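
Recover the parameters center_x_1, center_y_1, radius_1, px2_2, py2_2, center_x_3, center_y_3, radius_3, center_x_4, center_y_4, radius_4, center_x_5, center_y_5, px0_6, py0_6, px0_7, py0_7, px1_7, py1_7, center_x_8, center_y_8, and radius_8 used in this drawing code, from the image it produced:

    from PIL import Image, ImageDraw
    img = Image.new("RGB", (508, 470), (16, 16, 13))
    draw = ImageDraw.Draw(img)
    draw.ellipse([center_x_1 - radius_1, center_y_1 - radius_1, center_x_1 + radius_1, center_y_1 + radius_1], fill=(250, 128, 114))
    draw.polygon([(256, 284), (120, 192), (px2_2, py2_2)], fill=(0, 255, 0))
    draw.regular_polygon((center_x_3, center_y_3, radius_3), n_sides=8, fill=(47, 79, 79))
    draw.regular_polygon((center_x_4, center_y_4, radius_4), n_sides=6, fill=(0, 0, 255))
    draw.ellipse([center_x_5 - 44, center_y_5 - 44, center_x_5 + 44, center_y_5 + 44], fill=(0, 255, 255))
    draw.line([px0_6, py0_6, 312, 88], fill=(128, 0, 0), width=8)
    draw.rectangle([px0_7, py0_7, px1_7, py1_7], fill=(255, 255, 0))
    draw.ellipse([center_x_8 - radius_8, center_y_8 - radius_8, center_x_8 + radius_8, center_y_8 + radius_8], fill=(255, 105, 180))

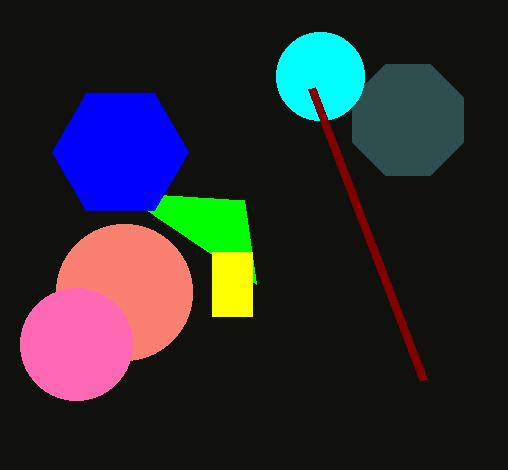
center_x_1 = 124
center_y_1 = 292
radius_1 = 68
px2_2 = 244
py2_2 = 200
center_x_3 = 408
center_y_3 = 120
radius_3 = 60
center_x_4 = 120
center_y_4 = 152
radius_4 = 68
center_x_5 = 320
center_y_5 = 76
px0_6 = 424
py0_6 = 380
px0_7 = 212
py0_7 = 252
px1_7 = 252
py1_7 = 316
center_x_8 = 76
center_y_8 = 344
radius_8 = 56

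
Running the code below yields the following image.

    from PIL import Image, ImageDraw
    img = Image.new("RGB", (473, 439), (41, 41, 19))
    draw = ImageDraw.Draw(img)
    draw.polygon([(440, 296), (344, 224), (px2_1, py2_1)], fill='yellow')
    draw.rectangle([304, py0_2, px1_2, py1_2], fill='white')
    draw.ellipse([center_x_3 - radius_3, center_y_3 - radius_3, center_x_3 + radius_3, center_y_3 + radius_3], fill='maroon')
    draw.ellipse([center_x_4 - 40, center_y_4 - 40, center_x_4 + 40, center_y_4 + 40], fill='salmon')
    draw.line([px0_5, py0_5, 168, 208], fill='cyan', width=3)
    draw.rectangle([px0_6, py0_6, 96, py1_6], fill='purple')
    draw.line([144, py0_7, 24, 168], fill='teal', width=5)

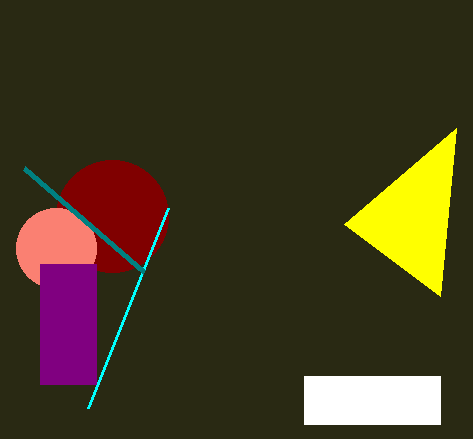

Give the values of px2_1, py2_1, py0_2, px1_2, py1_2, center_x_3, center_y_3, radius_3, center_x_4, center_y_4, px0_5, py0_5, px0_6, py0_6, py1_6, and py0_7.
px2_1 = 456, py2_1 = 128, py0_2 = 376, px1_2 = 440, py1_2 = 424, center_x_3 = 112, center_y_3 = 216, radius_3 = 56, center_x_4 = 56, center_y_4 = 248, px0_5 = 88, py0_5 = 408, px0_6 = 40, py0_6 = 264, py1_6 = 384, py0_7 = 272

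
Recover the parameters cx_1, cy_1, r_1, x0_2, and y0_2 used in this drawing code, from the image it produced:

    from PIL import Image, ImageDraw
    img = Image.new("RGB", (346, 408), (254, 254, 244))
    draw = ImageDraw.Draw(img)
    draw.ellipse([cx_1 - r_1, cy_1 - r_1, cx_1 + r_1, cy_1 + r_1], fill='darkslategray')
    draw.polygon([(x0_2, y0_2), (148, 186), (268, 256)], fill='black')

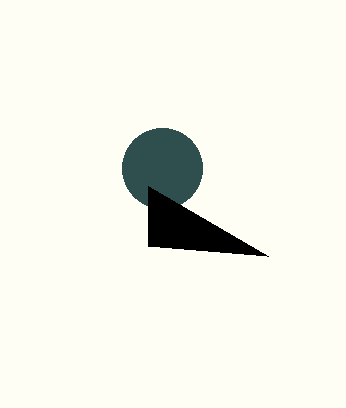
cx_1 = 162, cy_1 = 168, r_1 = 40, x0_2 = 148, y0_2 = 246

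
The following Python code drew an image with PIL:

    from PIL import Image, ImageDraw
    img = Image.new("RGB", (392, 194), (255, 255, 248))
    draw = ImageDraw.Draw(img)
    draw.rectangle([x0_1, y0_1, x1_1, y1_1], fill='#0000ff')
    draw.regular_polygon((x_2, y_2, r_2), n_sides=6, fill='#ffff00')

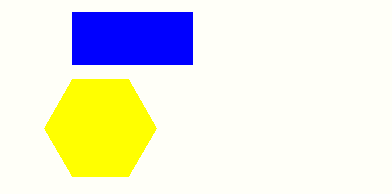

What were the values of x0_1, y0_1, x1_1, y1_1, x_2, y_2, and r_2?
x0_1 = 72, y0_1 = 12, x1_1 = 192, y1_1 = 64, x_2 = 100, y_2 = 128, r_2 = 56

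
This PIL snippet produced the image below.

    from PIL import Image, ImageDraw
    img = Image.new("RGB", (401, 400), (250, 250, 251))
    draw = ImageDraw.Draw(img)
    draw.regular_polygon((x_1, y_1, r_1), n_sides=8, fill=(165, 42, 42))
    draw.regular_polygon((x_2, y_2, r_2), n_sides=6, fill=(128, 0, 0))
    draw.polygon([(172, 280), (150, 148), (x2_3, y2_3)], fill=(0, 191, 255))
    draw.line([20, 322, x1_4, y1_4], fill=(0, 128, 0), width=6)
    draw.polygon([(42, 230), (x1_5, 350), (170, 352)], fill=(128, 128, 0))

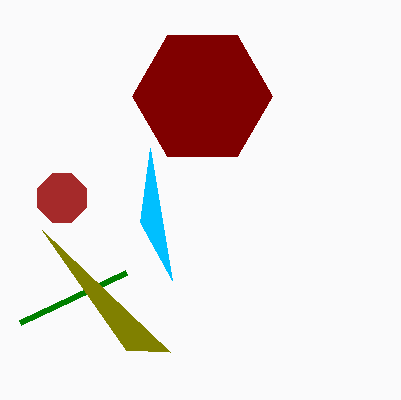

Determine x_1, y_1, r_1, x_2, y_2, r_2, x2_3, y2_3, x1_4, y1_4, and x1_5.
x_1 = 62; y_1 = 198; r_1 = 26; x_2 = 202; y_2 = 96; r_2 = 70; x2_3 = 140; y2_3 = 222; x1_4 = 126; y1_4 = 272; x1_5 = 126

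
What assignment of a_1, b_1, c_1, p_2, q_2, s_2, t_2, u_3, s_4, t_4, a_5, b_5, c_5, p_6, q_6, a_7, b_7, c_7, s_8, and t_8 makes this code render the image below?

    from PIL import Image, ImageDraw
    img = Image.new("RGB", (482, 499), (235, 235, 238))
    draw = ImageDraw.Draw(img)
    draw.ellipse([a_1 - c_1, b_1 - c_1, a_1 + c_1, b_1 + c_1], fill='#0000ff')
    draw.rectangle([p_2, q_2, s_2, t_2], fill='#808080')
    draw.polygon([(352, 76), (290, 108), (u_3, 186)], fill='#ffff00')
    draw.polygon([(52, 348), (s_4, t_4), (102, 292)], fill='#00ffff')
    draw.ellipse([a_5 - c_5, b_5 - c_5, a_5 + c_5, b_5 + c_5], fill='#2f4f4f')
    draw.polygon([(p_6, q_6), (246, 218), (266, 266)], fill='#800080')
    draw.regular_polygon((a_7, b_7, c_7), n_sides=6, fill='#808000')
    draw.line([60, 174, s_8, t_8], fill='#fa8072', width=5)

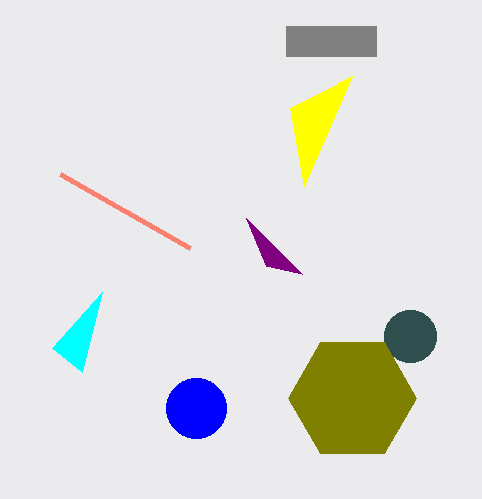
a_1 = 196; b_1 = 408; c_1 = 30; p_2 = 286; q_2 = 26; s_2 = 376; t_2 = 56; u_3 = 304; s_4 = 82; t_4 = 372; a_5 = 410; b_5 = 336; c_5 = 26; p_6 = 302; q_6 = 274; a_7 = 352; b_7 = 398; c_7 = 64; s_8 = 190; t_8 = 248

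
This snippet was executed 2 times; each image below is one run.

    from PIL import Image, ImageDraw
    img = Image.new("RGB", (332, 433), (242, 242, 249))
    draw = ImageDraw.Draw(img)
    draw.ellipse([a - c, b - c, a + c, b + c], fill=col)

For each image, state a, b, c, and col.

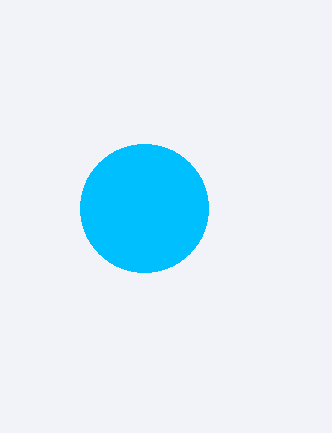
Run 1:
a = 144
b = 208
c = 64
col = 'deepskyblue'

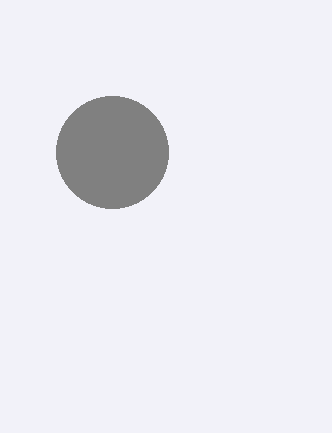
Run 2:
a = 112; b = 152; c = 56; col = 'gray'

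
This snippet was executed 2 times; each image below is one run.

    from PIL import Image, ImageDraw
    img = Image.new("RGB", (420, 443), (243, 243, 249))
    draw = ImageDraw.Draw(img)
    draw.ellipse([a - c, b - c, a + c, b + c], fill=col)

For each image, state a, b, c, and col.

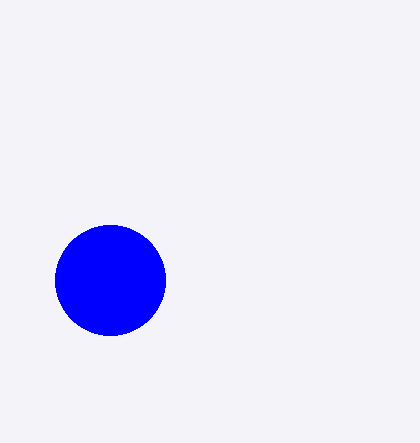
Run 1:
a = 110; b = 280; c = 55; col = 'blue'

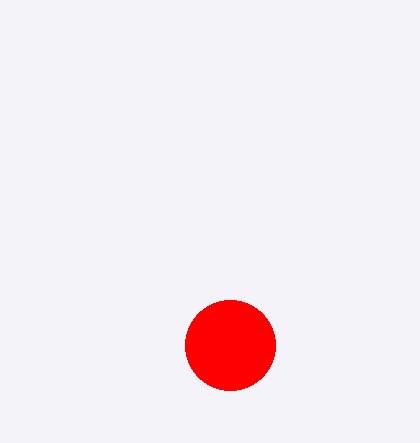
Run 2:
a = 230; b = 345; c = 45; col = 'red'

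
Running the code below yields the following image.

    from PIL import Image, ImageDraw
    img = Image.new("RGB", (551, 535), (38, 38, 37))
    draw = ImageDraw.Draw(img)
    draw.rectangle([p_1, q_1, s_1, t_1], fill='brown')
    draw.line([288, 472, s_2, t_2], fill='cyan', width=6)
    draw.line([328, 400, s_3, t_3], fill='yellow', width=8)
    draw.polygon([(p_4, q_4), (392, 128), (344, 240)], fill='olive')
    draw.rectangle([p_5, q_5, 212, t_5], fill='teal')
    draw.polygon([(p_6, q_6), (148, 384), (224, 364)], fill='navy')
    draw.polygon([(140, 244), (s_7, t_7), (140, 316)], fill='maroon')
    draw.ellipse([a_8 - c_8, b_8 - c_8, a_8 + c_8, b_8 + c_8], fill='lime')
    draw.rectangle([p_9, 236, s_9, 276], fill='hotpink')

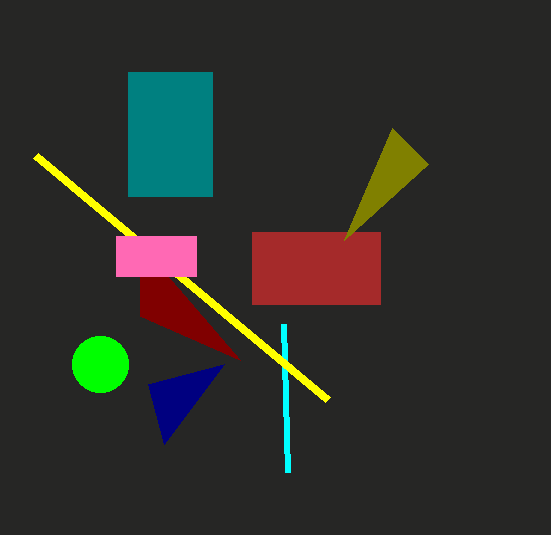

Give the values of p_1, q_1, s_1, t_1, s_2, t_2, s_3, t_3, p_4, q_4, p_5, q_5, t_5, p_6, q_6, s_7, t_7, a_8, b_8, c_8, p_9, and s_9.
p_1 = 252; q_1 = 232; s_1 = 380; t_1 = 304; s_2 = 284; t_2 = 324; s_3 = 36; t_3 = 156; p_4 = 428; q_4 = 164; p_5 = 128; q_5 = 72; t_5 = 196; p_6 = 164; q_6 = 444; s_7 = 240; t_7 = 360; a_8 = 100; b_8 = 364; c_8 = 28; p_9 = 116; s_9 = 196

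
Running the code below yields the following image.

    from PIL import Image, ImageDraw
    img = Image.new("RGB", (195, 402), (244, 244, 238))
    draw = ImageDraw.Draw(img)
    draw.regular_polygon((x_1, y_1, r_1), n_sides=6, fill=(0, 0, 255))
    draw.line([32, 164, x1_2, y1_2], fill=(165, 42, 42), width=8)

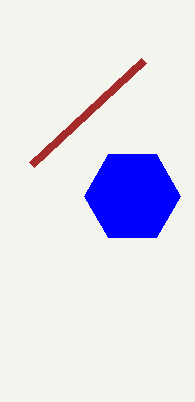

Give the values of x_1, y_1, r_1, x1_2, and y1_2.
x_1 = 132
y_1 = 196
r_1 = 48
x1_2 = 144
y1_2 = 60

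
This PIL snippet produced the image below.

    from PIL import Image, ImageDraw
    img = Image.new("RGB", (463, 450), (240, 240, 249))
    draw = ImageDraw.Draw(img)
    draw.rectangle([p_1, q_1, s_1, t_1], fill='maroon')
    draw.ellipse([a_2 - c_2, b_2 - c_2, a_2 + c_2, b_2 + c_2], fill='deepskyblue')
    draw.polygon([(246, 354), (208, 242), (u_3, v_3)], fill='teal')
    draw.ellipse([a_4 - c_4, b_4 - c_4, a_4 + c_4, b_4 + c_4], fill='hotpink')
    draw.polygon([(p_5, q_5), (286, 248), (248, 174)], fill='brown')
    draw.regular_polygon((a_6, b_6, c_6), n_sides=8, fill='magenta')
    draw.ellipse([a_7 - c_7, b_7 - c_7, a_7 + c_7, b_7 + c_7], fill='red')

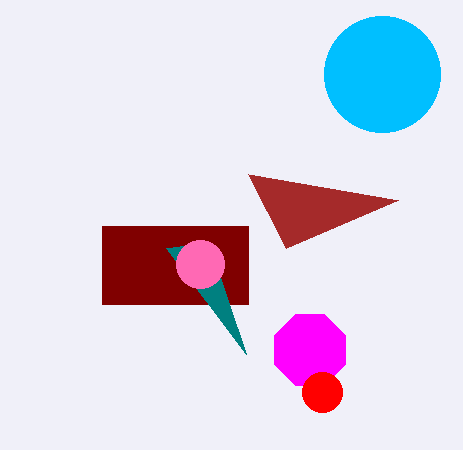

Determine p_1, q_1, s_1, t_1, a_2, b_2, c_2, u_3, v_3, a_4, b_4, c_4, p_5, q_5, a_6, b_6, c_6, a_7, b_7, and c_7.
p_1 = 102, q_1 = 226, s_1 = 248, t_1 = 304, a_2 = 382, b_2 = 74, c_2 = 58, u_3 = 166, v_3 = 248, a_4 = 200, b_4 = 264, c_4 = 24, p_5 = 398, q_5 = 200, a_6 = 310, b_6 = 350, c_6 = 38, a_7 = 322, b_7 = 392, c_7 = 20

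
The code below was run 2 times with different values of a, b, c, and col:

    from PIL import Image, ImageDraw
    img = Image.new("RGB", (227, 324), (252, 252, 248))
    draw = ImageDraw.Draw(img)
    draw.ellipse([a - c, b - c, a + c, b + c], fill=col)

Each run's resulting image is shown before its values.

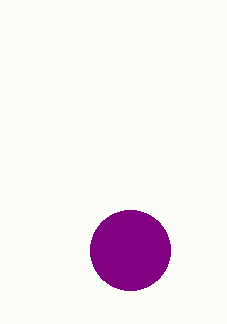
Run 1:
a = 130; b = 250; c = 40; col = 'purple'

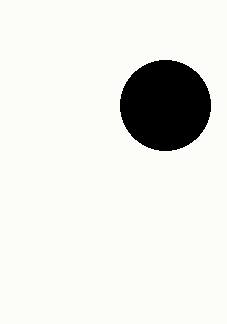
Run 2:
a = 165; b = 105; c = 45; col = 'black'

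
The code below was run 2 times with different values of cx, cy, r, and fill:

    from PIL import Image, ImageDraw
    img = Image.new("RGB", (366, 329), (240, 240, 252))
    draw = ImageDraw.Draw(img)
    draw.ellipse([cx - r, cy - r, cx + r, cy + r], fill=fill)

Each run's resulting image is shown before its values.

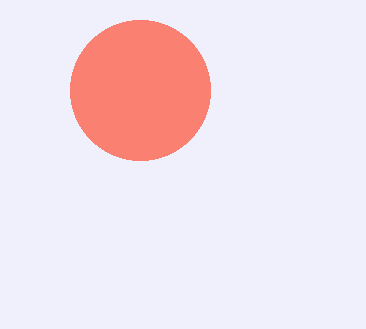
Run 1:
cx = 140
cy = 90
r = 70
fill = 'salmon'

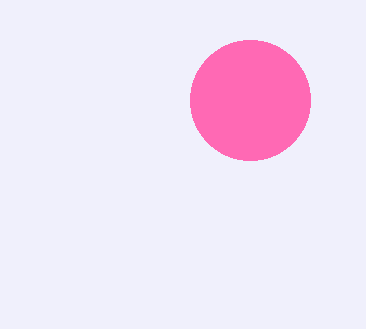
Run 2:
cx = 250, cy = 100, r = 60, fill = 'hotpink'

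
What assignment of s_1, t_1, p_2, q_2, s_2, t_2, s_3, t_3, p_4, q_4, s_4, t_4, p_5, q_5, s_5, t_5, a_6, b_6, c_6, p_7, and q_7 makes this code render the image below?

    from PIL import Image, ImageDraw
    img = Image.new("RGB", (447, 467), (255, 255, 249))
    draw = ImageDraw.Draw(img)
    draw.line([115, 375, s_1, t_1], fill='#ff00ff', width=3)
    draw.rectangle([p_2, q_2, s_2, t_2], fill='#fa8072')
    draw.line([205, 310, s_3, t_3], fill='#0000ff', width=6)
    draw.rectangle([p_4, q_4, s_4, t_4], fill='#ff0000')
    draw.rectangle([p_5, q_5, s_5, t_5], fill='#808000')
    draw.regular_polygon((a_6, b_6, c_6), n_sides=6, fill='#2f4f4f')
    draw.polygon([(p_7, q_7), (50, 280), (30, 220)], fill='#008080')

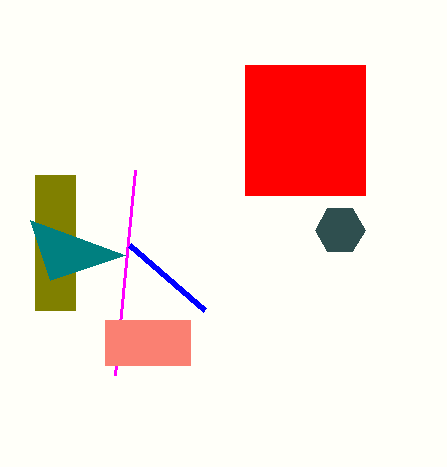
s_1 = 135
t_1 = 170
p_2 = 105
q_2 = 320
s_2 = 190
t_2 = 365
s_3 = 130
t_3 = 245
p_4 = 245
q_4 = 65
s_4 = 365
t_4 = 195
p_5 = 35
q_5 = 175
s_5 = 75
t_5 = 310
a_6 = 340
b_6 = 230
c_6 = 25
p_7 = 125
q_7 = 255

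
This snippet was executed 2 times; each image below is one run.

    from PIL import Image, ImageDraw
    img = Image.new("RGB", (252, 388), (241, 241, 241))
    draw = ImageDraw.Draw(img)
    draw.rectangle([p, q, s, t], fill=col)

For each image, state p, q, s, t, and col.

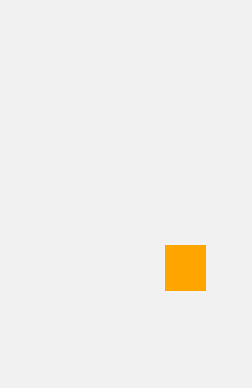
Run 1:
p = 165, q = 245, s = 205, t = 290, col = 'orange'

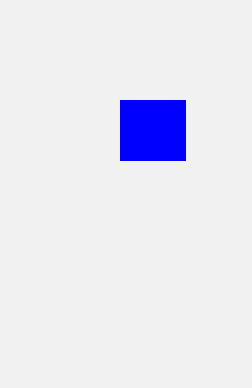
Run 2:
p = 120; q = 100; s = 185; t = 160; col = 'blue'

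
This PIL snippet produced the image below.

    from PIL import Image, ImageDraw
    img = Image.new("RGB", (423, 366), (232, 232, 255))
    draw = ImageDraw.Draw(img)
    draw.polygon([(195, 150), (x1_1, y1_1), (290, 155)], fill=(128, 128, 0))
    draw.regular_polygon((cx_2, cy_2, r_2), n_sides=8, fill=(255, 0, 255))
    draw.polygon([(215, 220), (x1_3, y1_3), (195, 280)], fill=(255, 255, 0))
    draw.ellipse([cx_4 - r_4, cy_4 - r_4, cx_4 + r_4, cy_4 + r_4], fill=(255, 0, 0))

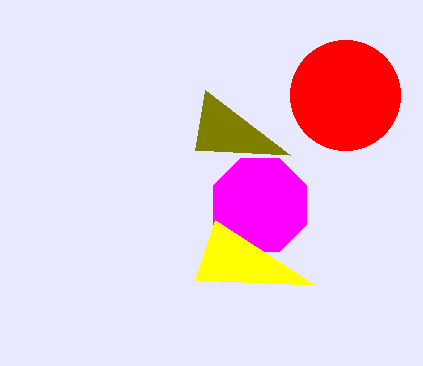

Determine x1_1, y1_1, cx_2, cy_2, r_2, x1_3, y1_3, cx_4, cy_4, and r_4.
x1_1 = 205
y1_1 = 90
cx_2 = 260
cy_2 = 205
r_2 = 50
x1_3 = 315
y1_3 = 285
cx_4 = 345
cy_4 = 95
r_4 = 55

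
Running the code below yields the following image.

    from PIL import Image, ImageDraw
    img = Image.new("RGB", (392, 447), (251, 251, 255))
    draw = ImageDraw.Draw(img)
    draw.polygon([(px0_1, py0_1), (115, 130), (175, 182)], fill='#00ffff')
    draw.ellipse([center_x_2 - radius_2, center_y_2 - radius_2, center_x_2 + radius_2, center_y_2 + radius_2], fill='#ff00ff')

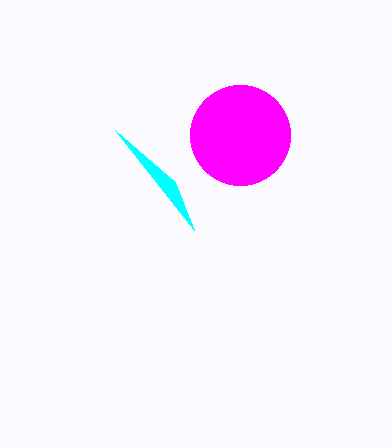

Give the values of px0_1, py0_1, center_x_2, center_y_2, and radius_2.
px0_1 = 194, py0_1 = 230, center_x_2 = 240, center_y_2 = 135, radius_2 = 50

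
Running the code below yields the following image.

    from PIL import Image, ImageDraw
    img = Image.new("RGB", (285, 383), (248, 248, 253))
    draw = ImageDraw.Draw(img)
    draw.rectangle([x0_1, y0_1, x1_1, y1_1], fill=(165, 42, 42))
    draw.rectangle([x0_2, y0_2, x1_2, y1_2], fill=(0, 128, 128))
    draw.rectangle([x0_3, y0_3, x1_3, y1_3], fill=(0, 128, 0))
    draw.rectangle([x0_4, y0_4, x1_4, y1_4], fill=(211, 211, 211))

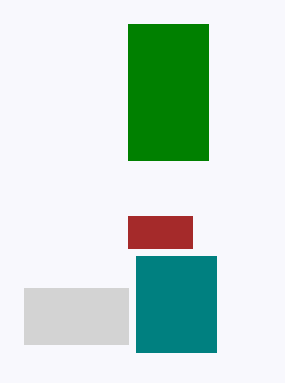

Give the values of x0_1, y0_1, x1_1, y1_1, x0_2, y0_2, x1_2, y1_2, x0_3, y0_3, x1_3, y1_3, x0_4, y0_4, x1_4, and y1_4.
x0_1 = 128, y0_1 = 216, x1_1 = 192, y1_1 = 248, x0_2 = 136, y0_2 = 256, x1_2 = 216, y1_2 = 352, x0_3 = 128, y0_3 = 24, x1_3 = 208, y1_3 = 160, x0_4 = 24, y0_4 = 288, x1_4 = 128, y1_4 = 344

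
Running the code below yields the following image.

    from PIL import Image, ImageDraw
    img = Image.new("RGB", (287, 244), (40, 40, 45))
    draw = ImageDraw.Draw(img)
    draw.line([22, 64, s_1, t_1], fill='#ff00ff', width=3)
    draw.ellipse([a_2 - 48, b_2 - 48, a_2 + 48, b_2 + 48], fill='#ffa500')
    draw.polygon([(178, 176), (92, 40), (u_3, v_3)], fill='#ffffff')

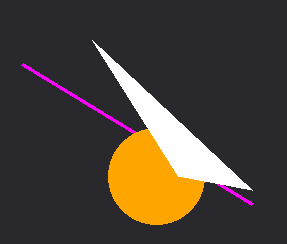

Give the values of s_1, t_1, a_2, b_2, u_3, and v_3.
s_1 = 252; t_1 = 204; a_2 = 156; b_2 = 176; u_3 = 252; v_3 = 190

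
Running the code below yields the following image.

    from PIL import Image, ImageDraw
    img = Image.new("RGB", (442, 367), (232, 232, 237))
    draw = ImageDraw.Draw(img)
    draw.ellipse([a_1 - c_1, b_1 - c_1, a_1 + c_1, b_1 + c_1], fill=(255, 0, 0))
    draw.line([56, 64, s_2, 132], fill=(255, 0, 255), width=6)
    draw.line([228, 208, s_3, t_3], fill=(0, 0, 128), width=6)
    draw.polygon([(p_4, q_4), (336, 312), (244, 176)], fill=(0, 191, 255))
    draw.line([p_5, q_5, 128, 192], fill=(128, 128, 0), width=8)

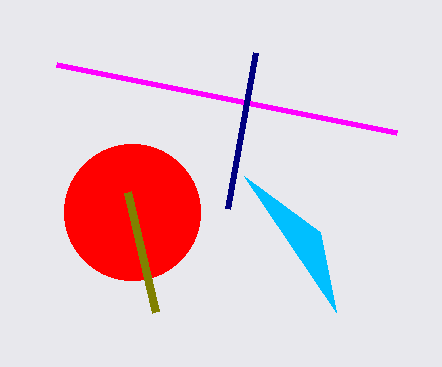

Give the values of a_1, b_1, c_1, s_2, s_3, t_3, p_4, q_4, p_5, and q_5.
a_1 = 132; b_1 = 212; c_1 = 68; s_2 = 396; s_3 = 256; t_3 = 52; p_4 = 320; q_4 = 232; p_5 = 156; q_5 = 312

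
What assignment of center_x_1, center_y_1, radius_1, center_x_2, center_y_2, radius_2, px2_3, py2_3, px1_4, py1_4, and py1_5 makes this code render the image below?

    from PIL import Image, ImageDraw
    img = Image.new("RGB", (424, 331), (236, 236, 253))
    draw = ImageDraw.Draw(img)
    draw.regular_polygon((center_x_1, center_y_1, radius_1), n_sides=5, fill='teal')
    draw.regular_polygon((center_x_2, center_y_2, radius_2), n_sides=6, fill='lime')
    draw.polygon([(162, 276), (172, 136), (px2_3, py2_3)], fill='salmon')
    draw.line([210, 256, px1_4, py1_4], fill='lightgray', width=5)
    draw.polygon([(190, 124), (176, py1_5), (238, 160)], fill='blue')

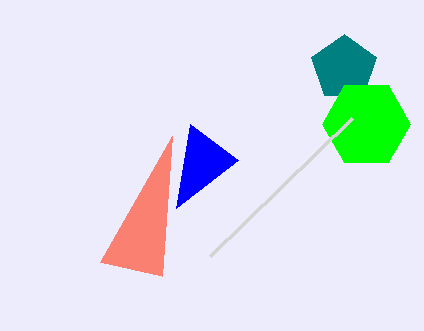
center_x_1 = 344
center_y_1 = 68
radius_1 = 34
center_x_2 = 366
center_y_2 = 124
radius_2 = 44
px2_3 = 100
py2_3 = 262
px1_4 = 352
py1_4 = 118
py1_5 = 208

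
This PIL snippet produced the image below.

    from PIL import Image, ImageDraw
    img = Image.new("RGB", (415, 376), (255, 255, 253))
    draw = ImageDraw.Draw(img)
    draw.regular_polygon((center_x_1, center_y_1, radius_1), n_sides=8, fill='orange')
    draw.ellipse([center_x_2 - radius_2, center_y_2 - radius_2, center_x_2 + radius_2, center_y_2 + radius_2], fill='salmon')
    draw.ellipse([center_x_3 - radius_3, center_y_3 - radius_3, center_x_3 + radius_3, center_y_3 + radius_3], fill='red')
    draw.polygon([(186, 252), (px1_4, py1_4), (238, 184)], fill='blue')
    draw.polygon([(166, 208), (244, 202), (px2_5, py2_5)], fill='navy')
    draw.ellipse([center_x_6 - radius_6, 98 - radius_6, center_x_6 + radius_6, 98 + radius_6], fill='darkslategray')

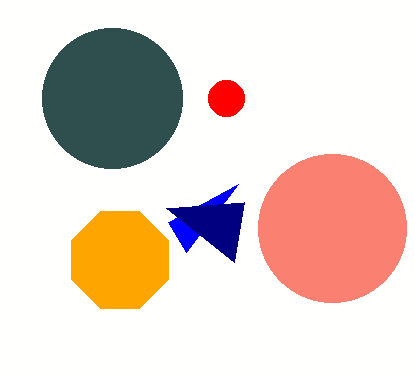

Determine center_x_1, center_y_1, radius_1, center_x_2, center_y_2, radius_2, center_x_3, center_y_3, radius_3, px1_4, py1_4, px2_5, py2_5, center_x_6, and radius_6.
center_x_1 = 120; center_y_1 = 260; radius_1 = 52; center_x_2 = 332; center_y_2 = 228; radius_2 = 74; center_x_3 = 226; center_y_3 = 98; radius_3 = 18; px1_4 = 168; py1_4 = 222; px2_5 = 234; py2_5 = 262; center_x_6 = 112; radius_6 = 70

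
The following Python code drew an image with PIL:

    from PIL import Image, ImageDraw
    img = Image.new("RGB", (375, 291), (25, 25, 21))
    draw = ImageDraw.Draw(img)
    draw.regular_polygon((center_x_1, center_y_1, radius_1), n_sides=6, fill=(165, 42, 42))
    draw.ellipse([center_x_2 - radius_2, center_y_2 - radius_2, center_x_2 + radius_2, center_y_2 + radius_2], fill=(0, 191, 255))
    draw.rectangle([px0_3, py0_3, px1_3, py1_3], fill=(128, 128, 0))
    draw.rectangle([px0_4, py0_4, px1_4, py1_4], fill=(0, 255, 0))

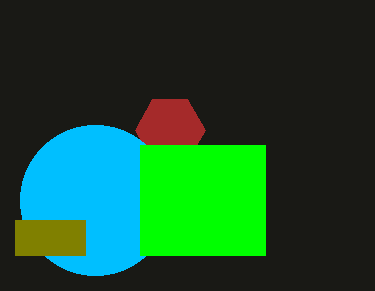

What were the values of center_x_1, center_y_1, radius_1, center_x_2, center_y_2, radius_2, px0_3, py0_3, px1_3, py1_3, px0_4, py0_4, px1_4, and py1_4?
center_x_1 = 170; center_y_1 = 130; radius_1 = 35; center_x_2 = 95; center_y_2 = 200; radius_2 = 75; px0_3 = 15; py0_3 = 220; px1_3 = 85; py1_3 = 255; px0_4 = 140; py0_4 = 145; px1_4 = 265; py1_4 = 255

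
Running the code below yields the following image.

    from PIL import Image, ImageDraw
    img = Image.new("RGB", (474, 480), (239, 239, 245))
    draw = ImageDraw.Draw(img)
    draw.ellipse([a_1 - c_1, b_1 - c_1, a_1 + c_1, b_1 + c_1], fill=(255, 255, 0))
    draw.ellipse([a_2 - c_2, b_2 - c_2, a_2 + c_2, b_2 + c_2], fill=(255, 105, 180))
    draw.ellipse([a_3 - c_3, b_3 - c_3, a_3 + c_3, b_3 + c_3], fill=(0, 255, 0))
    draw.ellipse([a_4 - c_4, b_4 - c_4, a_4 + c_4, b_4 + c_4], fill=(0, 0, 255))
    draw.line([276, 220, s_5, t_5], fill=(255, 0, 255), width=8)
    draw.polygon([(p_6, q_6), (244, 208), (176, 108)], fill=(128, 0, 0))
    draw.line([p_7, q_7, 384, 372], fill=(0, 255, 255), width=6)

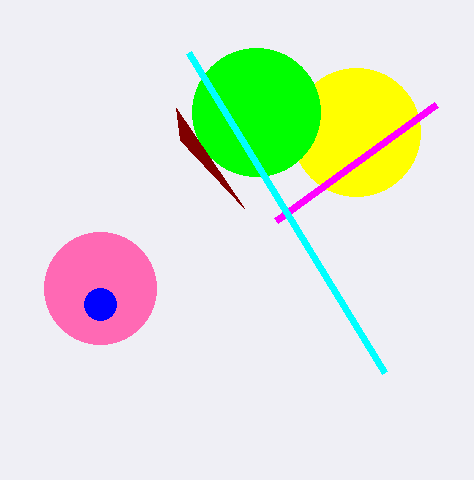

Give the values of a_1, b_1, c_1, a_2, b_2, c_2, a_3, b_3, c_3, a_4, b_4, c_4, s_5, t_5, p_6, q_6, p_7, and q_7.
a_1 = 356, b_1 = 132, c_1 = 64, a_2 = 100, b_2 = 288, c_2 = 56, a_3 = 256, b_3 = 112, c_3 = 64, a_4 = 100, b_4 = 304, c_4 = 16, s_5 = 436, t_5 = 104, p_6 = 180, q_6 = 140, p_7 = 188, q_7 = 52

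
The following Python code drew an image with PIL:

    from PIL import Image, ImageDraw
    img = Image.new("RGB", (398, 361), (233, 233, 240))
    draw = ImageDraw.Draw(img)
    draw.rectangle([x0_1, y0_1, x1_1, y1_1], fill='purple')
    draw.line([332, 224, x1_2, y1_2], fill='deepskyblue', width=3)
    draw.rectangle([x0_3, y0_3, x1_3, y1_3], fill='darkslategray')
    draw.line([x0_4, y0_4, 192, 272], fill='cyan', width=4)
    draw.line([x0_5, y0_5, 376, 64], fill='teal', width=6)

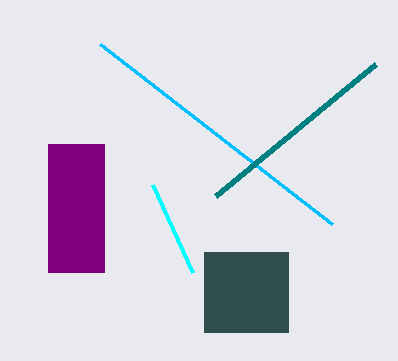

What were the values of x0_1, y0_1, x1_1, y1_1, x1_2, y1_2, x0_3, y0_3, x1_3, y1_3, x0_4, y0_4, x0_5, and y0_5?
x0_1 = 48, y0_1 = 144, x1_1 = 104, y1_1 = 272, x1_2 = 100, y1_2 = 44, x0_3 = 204, y0_3 = 252, x1_3 = 288, y1_3 = 332, x0_4 = 152, y0_4 = 184, x0_5 = 216, y0_5 = 196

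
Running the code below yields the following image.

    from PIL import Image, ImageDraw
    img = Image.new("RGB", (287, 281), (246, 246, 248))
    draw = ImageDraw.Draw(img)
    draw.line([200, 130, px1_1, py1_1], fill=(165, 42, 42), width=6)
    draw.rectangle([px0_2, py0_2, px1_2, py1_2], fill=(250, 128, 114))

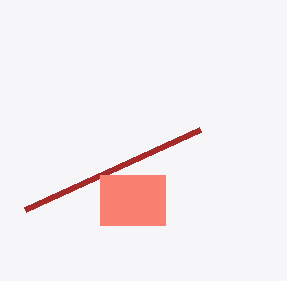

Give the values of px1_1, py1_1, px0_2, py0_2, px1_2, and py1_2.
px1_1 = 25; py1_1 = 210; px0_2 = 100; py0_2 = 175; px1_2 = 165; py1_2 = 225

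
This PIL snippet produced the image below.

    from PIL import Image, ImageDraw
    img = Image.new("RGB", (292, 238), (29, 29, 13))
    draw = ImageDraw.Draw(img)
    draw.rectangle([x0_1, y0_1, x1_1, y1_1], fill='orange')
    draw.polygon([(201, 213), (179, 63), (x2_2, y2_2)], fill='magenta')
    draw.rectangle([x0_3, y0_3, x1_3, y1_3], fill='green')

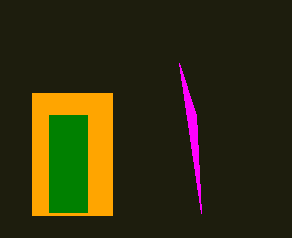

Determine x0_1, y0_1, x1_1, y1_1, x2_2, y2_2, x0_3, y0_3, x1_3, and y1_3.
x0_1 = 32
y0_1 = 93
x1_1 = 112
y1_1 = 215
x2_2 = 196
y2_2 = 115
x0_3 = 49
y0_3 = 115
x1_3 = 87
y1_3 = 212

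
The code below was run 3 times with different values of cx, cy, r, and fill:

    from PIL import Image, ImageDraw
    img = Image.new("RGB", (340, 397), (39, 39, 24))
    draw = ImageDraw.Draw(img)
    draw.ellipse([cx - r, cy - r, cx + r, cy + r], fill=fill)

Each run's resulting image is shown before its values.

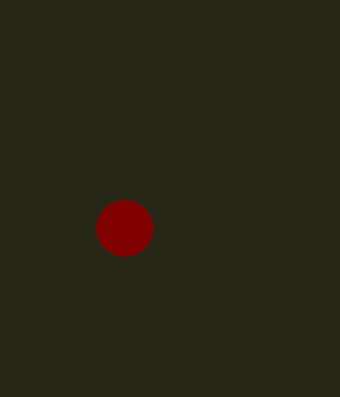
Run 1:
cx = 124, cy = 228, r = 28, fill = 'maroon'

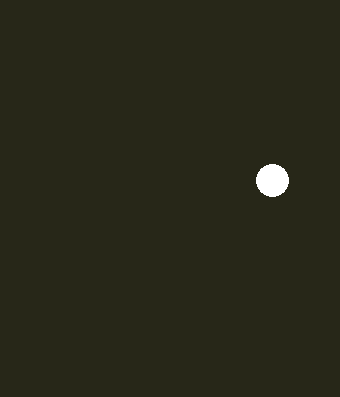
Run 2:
cx = 272, cy = 180, r = 16, fill = 'white'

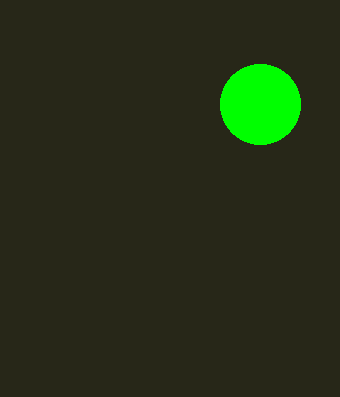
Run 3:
cx = 260; cy = 104; r = 40; fill = 'lime'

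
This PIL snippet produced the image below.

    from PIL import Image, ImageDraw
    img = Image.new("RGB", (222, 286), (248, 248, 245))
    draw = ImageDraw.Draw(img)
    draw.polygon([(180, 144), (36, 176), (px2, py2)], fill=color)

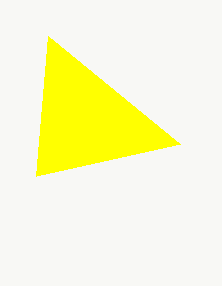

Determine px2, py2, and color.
px2 = 48, py2 = 36, color = 'yellow'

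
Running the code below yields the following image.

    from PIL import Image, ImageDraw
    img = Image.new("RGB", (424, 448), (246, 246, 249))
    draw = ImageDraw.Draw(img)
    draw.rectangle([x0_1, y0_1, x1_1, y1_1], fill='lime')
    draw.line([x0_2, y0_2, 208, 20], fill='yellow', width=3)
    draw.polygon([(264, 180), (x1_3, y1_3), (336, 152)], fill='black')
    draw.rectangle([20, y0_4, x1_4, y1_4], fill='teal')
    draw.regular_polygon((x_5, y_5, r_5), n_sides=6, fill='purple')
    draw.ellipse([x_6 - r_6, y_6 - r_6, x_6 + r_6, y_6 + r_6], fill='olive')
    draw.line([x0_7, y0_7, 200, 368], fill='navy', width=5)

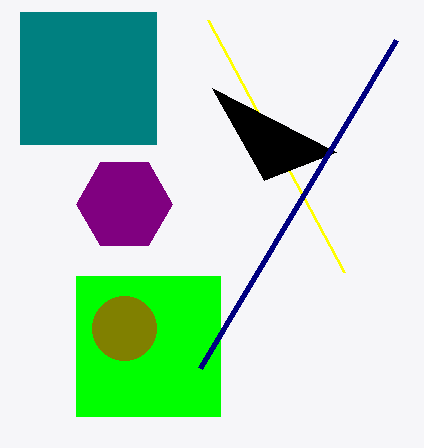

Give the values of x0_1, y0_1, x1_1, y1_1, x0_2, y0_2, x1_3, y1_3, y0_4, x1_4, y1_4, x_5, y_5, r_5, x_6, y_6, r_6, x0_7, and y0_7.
x0_1 = 76, y0_1 = 276, x1_1 = 220, y1_1 = 416, x0_2 = 344, y0_2 = 272, x1_3 = 212, y1_3 = 88, y0_4 = 12, x1_4 = 156, y1_4 = 144, x_5 = 124, y_5 = 204, r_5 = 48, x_6 = 124, y_6 = 328, r_6 = 32, x0_7 = 396, y0_7 = 40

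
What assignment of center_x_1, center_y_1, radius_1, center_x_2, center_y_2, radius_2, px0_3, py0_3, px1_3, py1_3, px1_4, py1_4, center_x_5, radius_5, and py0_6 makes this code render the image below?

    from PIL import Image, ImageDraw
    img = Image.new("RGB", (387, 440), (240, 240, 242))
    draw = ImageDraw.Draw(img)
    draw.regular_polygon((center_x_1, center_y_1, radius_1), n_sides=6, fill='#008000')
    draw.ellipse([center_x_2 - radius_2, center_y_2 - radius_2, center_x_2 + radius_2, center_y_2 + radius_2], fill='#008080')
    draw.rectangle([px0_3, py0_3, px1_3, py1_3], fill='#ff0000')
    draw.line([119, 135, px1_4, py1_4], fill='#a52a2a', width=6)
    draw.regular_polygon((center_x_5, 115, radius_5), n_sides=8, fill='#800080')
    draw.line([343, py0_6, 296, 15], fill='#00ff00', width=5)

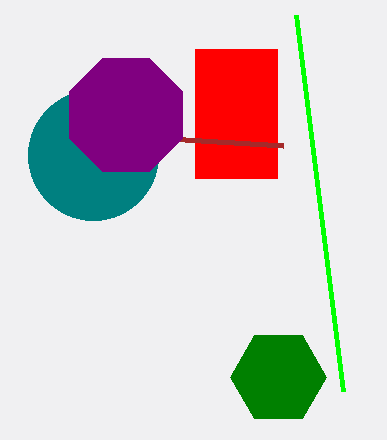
center_x_1 = 278
center_y_1 = 377
radius_1 = 48
center_x_2 = 93
center_y_2 = 155
radius_2 = 65
px0_3 = 195
py0_3 = 49
px1_3 = 277
py1_3 = 178
px1_4 = 283
py1_4 = 145
center_x_5 = 126
radius_5 = 61
py0_6 = 391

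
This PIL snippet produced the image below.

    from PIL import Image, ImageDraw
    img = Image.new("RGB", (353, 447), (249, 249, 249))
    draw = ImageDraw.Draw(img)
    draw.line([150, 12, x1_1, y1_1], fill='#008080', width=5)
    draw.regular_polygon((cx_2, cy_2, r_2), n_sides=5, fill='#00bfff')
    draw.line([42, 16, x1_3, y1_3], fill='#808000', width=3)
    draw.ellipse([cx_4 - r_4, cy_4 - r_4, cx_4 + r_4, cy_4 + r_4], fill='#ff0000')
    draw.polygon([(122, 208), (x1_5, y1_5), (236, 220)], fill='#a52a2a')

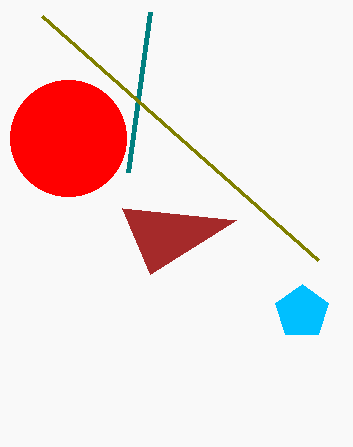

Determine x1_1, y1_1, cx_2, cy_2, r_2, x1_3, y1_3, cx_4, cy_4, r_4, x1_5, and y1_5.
x1_1 = 128; y1_1 = 172; cx_2 = 302; cy_2 = 312; r_2 = 28; x1_3 = 318; y1_3 = 260; cx_4 = 68; cy_4 = 138; r_4 = 58; x1_5 = 150; y1_5 = 274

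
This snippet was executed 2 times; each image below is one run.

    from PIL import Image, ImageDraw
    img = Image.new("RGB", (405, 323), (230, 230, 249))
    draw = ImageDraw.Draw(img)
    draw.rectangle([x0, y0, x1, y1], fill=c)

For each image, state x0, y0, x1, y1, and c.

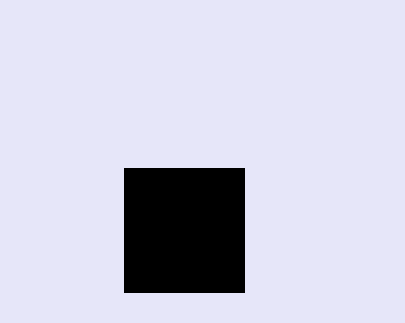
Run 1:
x0 = 124
y0 = 168
x1 = 244
y1 = 292
c = 'black'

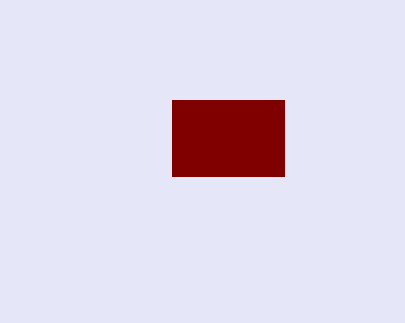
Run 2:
x0 = 172
y0 = 100
x1 = 284
y1 = 176
c = 'maroon'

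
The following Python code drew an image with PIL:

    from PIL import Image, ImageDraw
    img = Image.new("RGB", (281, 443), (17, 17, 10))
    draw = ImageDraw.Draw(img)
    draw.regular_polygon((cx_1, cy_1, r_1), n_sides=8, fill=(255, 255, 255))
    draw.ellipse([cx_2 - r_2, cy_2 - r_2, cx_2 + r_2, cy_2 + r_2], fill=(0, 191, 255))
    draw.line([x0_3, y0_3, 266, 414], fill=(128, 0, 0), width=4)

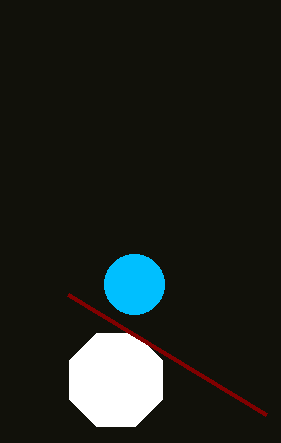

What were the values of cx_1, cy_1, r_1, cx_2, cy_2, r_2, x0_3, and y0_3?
cx_1 = 116
cy_1 = 380
r_1 = 50
cx_2 = 134
cy_2 = 284
r_2 = 30
x0_3 = 68
y0_3 = 294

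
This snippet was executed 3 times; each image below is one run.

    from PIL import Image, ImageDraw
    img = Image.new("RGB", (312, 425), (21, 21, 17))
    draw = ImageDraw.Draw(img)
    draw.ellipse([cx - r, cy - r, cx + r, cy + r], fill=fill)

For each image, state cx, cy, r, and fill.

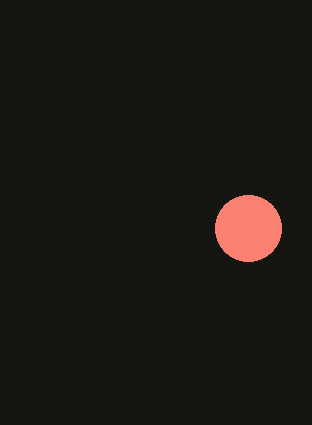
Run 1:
cx = 248
cy = 228
r = 33
fill = 'salmon'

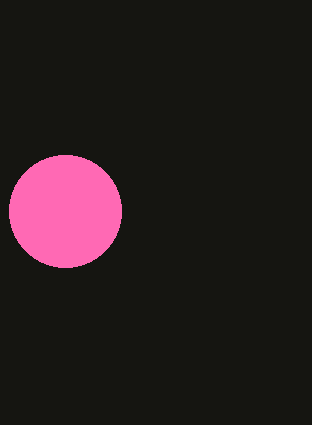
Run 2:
cx = 65
cy = 211
r = 56
fill = 'hotpink'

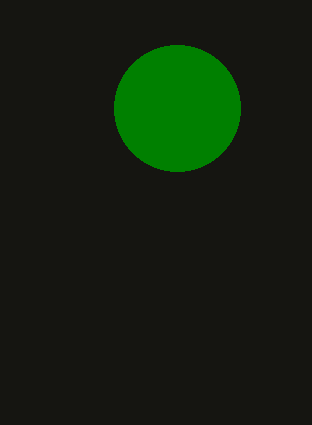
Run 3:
cx = 177, cy = 108, r = 63, fill = 'green'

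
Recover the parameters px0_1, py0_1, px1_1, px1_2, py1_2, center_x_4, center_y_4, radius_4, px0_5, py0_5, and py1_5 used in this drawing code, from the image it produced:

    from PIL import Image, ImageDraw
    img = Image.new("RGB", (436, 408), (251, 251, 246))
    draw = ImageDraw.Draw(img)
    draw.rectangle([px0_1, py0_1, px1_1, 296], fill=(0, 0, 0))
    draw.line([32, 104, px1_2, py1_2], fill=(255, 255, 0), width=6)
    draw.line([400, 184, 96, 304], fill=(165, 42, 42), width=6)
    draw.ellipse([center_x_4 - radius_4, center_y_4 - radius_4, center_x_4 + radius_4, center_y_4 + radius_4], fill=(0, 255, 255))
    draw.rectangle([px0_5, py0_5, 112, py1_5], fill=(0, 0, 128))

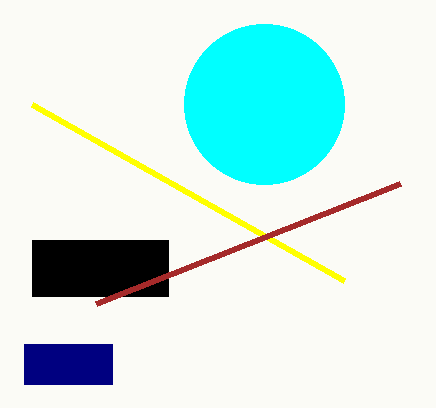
px0_1 = 32, py0_1 = 240, px1_1 = 168, px1_2 = 344, py1_2 = 280, center_x_4 = 264, center_y_4 = 104, radius_4 = 80, px0_5 = 24, py0_5 = 344, py1_5 = 384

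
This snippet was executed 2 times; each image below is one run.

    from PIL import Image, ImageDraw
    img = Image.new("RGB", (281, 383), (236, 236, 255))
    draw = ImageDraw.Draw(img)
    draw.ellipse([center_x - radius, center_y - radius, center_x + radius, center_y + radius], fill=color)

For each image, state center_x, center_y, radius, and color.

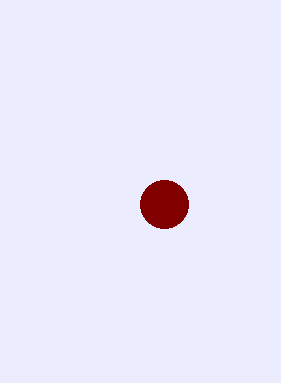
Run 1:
center_x = 164; center_y = 204; radius = 24; color = 'maroon'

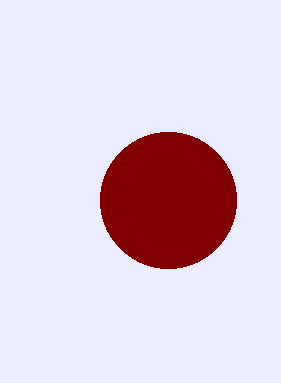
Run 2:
center_x = 168; center_y = 200; radius = 68; color = 'maroon'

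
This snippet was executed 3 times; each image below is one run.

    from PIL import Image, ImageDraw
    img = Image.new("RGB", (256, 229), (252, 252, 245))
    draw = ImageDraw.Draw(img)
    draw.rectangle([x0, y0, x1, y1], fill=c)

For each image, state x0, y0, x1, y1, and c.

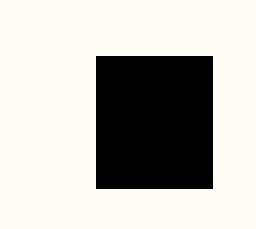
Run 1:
x0 = 96
y0 = 56
x1 = 212
y1 = 188
c = 'black'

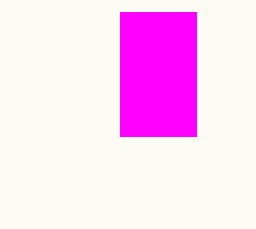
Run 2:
x0 = 120; y0 = 12; x1 = 196; y1 = 136; c = 'magenta'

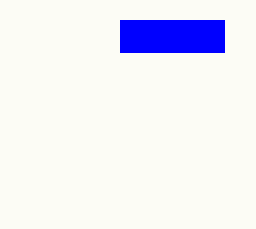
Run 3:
x0 = 120
y0 = 20
x1 = 224
y1 = 52
c = 'blue'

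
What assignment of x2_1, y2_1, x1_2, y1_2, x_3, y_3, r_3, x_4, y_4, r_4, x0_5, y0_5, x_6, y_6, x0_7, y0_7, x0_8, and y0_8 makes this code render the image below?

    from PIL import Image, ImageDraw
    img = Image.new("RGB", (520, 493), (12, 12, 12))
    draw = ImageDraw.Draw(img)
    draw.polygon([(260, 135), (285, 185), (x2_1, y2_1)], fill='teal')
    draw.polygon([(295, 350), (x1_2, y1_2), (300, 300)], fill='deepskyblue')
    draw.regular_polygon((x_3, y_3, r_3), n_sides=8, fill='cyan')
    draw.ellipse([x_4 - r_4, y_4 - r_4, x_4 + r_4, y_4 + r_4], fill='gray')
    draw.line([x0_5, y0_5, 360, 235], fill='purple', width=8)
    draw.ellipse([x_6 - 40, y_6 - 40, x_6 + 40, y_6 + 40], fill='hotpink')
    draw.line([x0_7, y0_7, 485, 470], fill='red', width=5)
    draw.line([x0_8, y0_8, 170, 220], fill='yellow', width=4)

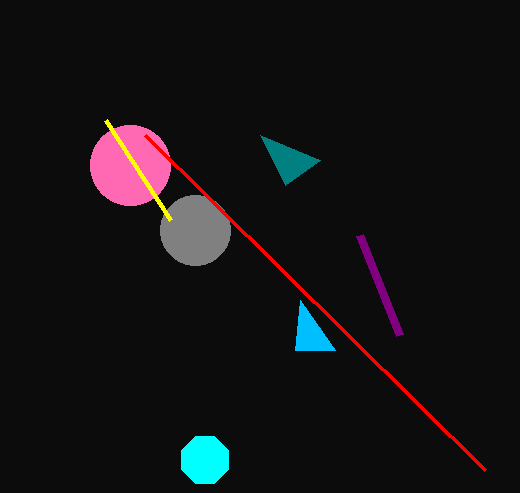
x2_1 = 320
y2_1 = 160
x1_2 = 335
y1_2 = 350
x_3 = 205
y_3 = 460
r_3 = 25
x_4 = 195
y_4 = 230
r_4 = 35
x0_5 = 400
y0_5 = 335
x_6 = 130
y_6 = 165
x0_7 = 145
y0_7 = 135
x0_8 = 105
y0_8 = 120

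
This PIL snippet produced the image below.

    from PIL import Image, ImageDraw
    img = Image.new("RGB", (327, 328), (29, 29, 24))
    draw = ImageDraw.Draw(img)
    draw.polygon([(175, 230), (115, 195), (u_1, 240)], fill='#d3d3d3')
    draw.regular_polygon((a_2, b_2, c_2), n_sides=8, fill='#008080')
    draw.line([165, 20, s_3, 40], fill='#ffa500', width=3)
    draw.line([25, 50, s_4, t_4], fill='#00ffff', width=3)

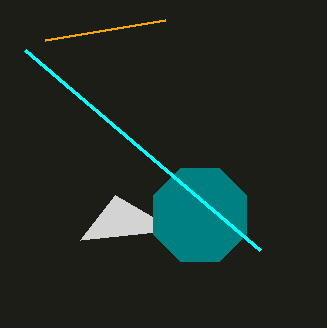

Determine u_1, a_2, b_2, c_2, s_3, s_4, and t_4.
u_1 = 80, a_2 = 200, b_2 = 215, c_2 = 50, s_3 = 45, s_4 = 260, t_4 = 250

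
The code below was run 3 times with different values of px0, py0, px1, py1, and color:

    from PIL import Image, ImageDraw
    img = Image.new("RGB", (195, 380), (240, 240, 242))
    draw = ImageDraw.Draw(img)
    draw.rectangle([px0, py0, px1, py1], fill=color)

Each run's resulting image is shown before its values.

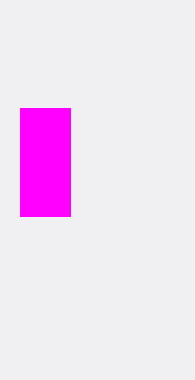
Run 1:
px0 = 20
py0 = 108
px1 = 70
py1 = 216
color = 'magenta'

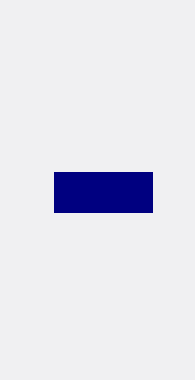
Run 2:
px0 = 54
py0 = 172
px1 = 152
py1 = 212
color = 'navy'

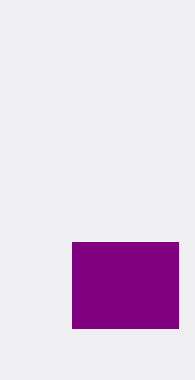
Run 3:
px0 = 72, py0 = 242, px1 = 178, py1 = 328, color = 'purple'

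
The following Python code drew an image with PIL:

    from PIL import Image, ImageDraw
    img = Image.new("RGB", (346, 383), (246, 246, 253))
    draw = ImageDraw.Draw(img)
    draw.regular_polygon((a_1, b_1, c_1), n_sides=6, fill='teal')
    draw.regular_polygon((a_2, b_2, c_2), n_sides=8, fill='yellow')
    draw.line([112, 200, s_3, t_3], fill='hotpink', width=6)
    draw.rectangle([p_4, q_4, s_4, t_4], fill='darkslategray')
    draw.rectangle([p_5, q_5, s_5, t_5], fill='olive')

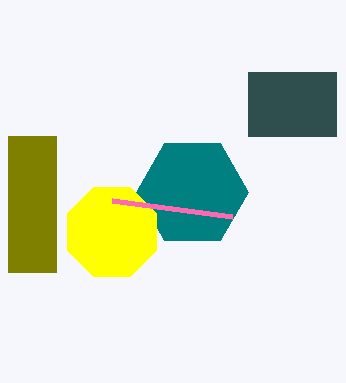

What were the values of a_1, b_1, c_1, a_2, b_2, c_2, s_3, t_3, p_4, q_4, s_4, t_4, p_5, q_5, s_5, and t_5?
a_1 = 192; b_1 = 192; c_1 = 56; a_2 = 112; b_2 = 232; c_2 = 48; s_3 = 232; t_3 = 216; p_4 = 248; q_4 = 72; s_4 = 336; t_4 = 136; p_5 = 8; q_5 = 136; s_5 = 56; t_5 = 272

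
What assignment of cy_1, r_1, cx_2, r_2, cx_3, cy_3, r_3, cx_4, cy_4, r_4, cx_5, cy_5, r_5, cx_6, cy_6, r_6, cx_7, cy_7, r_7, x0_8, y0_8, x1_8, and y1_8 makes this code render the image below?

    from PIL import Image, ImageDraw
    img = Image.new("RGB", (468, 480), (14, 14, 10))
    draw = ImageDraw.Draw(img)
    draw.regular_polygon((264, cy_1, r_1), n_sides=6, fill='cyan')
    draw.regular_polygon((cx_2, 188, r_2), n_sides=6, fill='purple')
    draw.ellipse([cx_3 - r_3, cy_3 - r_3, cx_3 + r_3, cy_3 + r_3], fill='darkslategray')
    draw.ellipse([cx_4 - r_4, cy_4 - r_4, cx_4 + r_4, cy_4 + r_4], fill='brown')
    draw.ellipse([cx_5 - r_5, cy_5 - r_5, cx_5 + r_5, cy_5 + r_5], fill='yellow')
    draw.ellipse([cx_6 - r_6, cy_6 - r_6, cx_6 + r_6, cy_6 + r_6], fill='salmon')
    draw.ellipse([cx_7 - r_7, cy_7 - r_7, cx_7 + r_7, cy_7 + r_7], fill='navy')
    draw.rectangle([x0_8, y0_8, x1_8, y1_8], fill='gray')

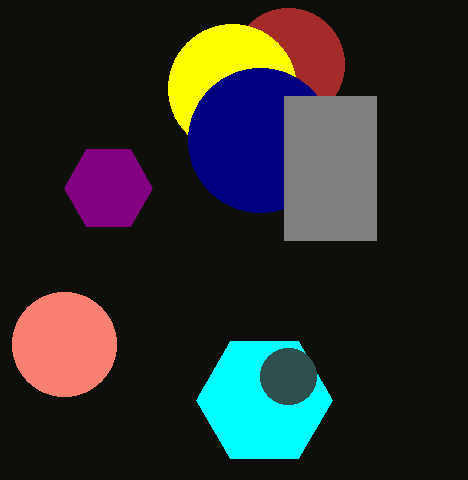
cy_1 = 400, r_1 = 68, cx_2 = 108, r_2 = 44, cx_3 = 288, cy_3 = 376, r_3 = 28, cx_4 = 288, cy_4 = 64, r_4 = 56, cx_5 = 232, cy_5 = 88, r_5 = 64, cx_6 = 64, cy_6 = 344, r_6 = 52, cx_7 = 260, cy_7 = 140, r_7 = 72, x0_8 = 284, y0_8 = 96, x1_8 = 376, y1_8 = 240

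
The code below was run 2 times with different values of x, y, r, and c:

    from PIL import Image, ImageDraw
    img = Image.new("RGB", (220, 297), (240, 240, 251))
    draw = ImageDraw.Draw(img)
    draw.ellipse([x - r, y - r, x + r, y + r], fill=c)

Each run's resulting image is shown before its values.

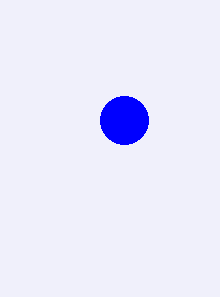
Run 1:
x = 124
y = 120
r = 24
c = 'blue'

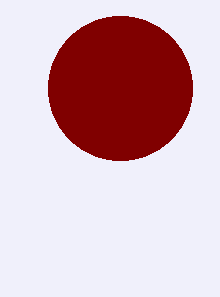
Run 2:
x = 120, y = 88, r = 72, c = 'maroon'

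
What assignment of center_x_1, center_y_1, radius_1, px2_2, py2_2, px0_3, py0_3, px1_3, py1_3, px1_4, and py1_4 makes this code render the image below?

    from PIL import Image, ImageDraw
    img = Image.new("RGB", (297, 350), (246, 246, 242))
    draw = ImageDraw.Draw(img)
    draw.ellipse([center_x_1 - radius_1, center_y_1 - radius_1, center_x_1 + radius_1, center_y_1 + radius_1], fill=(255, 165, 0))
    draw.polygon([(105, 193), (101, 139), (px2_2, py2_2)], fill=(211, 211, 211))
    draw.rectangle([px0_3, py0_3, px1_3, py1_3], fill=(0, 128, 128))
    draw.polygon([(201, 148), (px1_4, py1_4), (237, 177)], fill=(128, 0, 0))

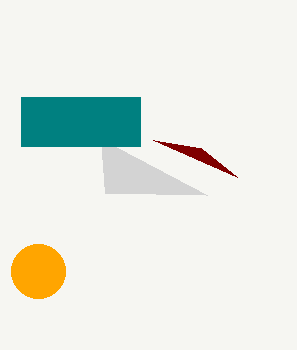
center_x_1 = 38, center_y_1 = 271, radius_1 = 27, px2_2 = 207, py2_2 = 195, px0_3 = 21, py0_3 = 97, px1_3 = 140, py1_3 = 146, px1_4 = 153, py1_4 = 140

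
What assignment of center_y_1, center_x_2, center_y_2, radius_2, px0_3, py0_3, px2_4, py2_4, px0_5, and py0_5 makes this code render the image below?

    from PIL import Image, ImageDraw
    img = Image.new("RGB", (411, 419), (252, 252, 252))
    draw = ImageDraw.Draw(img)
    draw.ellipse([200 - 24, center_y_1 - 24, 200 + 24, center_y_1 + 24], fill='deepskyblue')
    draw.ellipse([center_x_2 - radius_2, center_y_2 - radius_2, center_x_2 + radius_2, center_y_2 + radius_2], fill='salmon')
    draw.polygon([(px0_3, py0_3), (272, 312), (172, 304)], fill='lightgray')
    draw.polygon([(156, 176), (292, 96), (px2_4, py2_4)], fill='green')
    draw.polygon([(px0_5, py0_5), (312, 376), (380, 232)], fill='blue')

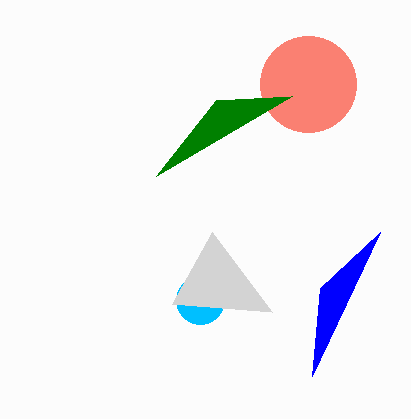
center_y_1 = 300, center_x_2 = 308, center_y_2 = 84, radius_2 = 48, px0_3 = 212, py0_3 = 232, px2_4 = 216, py2_4 = 100, px0_5 = 320, py0_5 = 288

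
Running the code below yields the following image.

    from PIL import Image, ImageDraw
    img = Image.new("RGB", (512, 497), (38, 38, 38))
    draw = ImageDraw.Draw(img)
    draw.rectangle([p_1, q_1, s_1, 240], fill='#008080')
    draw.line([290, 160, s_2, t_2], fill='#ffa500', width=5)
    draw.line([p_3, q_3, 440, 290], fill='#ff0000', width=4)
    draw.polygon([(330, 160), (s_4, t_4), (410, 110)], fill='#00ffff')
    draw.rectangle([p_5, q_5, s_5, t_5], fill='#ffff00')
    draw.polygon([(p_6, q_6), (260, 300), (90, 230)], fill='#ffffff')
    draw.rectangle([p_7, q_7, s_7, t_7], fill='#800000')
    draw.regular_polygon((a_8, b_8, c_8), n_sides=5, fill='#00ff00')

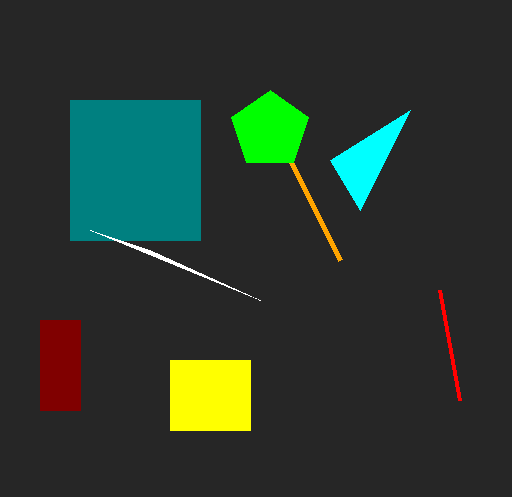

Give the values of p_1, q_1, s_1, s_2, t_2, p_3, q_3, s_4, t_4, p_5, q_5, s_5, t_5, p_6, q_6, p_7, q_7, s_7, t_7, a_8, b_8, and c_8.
p_1 = 70
q_1 = 100
s_1 = 200
s_2 = 340
t_2 = 260
p_3 = 460
q_3 = 400
s_4 = 360
t_4 = 210
p_5 = 170
q_5 = 360
s_5 = 250
t_5 = 430
p_6 = 150
q_6 = 250
p_7 = 40
q_7 = 320
s_7 = 80
t_7 = 410
a_8 = 270
b_8 = 130
c_8 = 40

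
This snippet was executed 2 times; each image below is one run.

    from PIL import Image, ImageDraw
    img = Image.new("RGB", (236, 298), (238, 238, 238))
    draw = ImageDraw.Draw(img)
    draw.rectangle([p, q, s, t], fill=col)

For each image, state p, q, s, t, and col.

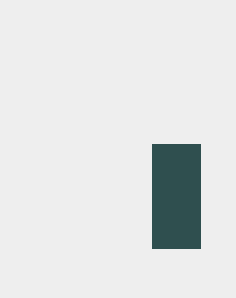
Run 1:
p = 152; q = 144; s = 200; t = 248; col = 'darkslategray'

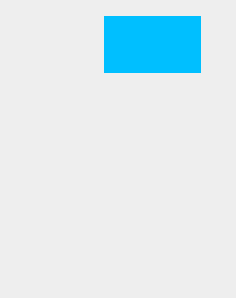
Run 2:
p = 104; q = 16; s = 200; t = 72; col = 'deepskyblue'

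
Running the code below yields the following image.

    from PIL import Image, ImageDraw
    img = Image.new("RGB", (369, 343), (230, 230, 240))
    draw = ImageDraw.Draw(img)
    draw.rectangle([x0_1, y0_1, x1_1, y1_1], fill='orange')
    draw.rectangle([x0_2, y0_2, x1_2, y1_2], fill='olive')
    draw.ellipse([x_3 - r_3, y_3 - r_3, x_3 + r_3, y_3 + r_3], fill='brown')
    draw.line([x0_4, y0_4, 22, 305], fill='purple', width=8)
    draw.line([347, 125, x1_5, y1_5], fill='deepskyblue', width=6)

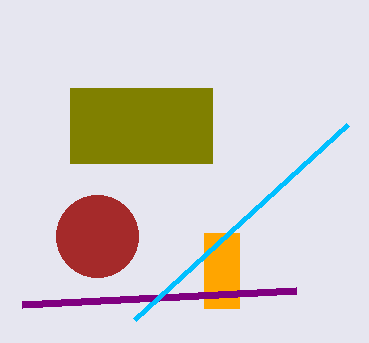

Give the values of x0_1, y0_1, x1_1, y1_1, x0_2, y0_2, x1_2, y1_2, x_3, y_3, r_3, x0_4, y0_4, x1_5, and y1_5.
x0_1 = 204
y0_1 = 233
x1_1 = 239
y1_1 = 308
x0_2 = 70
y0_2 = 88
x1_2 = 212
y1_2 = 163
x_3 = 97
y_3 = 236
r_3 = 41
x0_4 = 296
y0_4 = 291
x1_5 = 134
y1_5 = 320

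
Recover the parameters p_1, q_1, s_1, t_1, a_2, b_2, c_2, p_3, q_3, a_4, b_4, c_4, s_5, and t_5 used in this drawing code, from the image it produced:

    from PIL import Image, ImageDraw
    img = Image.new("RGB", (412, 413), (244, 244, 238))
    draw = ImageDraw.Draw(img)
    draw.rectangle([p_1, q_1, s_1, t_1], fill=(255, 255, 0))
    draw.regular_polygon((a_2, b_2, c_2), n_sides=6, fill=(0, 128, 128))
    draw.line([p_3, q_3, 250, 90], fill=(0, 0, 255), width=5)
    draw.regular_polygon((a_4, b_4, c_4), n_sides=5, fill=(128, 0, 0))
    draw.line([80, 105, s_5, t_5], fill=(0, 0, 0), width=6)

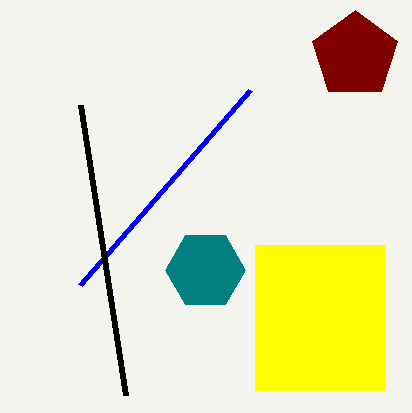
p_1 = 255, q_1 = 245, s_1 = 385, t_1 = 390, a_2 = 205, b_2 = 270, c_2 = 40, p_3 = 80, q_3 = 285, a_4 = 355, b_4 = 55, c_4 = 45, s_5 = 125, t_5 = 395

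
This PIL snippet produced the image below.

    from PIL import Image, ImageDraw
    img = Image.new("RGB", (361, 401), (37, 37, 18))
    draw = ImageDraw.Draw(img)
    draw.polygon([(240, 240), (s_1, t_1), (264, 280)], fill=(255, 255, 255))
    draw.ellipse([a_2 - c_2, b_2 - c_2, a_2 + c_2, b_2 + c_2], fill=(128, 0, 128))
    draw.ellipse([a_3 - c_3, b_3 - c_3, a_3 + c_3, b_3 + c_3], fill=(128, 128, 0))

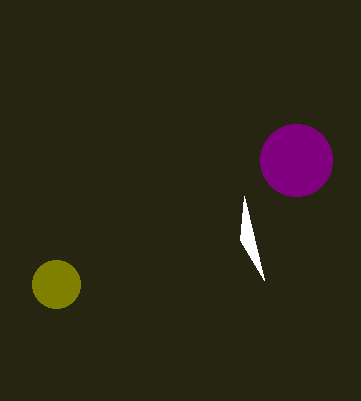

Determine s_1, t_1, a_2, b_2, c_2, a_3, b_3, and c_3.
s_1 = 244; t_1 = 196; a_2 = 296; b_2 = 160; c_2 = 36; a_3 = 56; b_3 = 284; c_3 = 24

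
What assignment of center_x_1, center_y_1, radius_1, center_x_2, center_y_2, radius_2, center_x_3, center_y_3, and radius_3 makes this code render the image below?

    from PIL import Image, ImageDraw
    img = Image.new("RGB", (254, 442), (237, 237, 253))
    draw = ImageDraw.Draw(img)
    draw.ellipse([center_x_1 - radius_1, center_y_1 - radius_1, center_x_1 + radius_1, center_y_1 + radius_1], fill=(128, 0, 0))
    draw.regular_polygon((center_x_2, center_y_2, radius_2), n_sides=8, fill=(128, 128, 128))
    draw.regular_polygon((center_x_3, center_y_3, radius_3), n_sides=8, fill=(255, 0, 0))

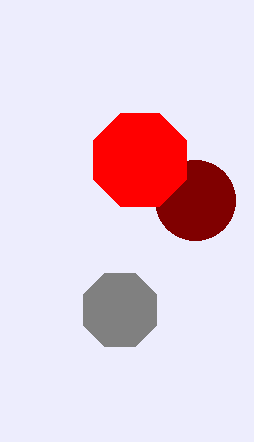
center_x_1 = 195
center_y_1 = 200
radius_1 = 40
center_x_2 = 120
center_y_2 = 310
radius_2 = 40
center_x_3 = 140
center_y_3 = 160
radius_3 = 50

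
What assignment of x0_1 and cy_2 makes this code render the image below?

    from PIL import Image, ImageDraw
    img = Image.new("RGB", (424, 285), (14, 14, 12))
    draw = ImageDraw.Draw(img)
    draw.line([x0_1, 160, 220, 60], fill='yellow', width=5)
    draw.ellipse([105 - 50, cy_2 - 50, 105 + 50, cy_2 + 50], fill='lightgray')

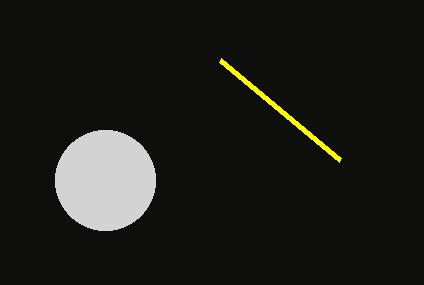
x0_1 = 340, cy_2 = 180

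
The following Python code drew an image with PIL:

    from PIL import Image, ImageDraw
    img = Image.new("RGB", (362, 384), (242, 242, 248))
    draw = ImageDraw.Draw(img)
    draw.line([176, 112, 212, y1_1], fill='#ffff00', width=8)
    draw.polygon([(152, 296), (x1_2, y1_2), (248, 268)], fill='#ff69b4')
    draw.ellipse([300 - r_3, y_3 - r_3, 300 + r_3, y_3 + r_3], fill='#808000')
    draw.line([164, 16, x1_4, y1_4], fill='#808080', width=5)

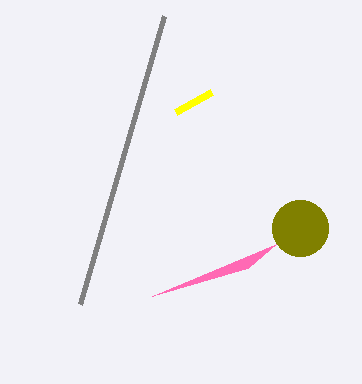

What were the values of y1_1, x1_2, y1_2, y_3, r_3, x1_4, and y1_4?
y1_1 = 92
x1_2 = 276
y1_2 = 244
y_3 = 228
r_3 = 28
x1_4 = 80
y1_4 = 304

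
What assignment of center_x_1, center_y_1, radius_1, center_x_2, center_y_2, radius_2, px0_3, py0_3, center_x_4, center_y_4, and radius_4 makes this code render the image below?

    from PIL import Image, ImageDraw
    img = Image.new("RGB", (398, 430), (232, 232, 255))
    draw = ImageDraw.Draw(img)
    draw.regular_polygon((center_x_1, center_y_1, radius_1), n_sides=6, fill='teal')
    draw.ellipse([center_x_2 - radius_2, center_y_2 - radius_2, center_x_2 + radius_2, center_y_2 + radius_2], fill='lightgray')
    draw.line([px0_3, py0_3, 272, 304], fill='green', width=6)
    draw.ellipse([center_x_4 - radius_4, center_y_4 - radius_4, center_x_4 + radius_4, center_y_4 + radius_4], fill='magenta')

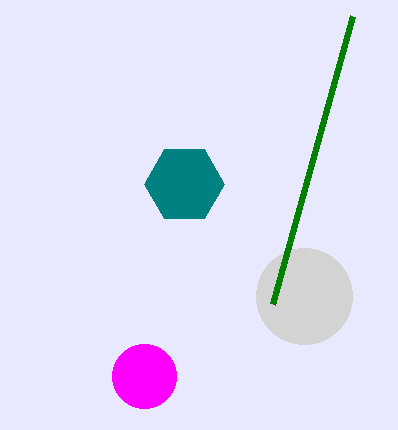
center_x_1 = 184, center_y_1 = 184, radius_1 = 40, center_x_2 = 304, center_y_2 = 296, radius_2 = 48, px0_3 = 352, py0_3 = 16, center_x_4 = 144, center_y_4 = 376, radius_4 = 32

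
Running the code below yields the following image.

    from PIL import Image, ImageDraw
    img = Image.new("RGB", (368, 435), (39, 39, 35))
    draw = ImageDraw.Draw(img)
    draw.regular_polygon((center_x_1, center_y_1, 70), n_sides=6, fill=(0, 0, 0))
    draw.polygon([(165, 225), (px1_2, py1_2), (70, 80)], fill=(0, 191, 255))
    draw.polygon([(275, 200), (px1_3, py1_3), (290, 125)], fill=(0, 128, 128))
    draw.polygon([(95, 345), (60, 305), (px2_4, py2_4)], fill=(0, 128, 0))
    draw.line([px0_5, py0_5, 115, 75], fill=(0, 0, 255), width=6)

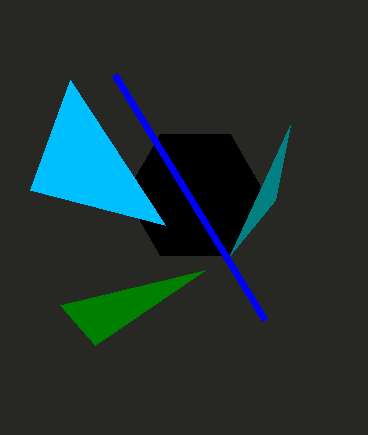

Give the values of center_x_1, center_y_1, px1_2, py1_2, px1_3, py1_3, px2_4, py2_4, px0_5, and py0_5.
center_x_1 = 195; center_y_1 = 195; px1_2 = 30; py1_2 = 190; px1_3 = 230; py1_3 = 255; px2_4 = 205; py2_4 = 270; px0_5 = 265; py0_5 = 320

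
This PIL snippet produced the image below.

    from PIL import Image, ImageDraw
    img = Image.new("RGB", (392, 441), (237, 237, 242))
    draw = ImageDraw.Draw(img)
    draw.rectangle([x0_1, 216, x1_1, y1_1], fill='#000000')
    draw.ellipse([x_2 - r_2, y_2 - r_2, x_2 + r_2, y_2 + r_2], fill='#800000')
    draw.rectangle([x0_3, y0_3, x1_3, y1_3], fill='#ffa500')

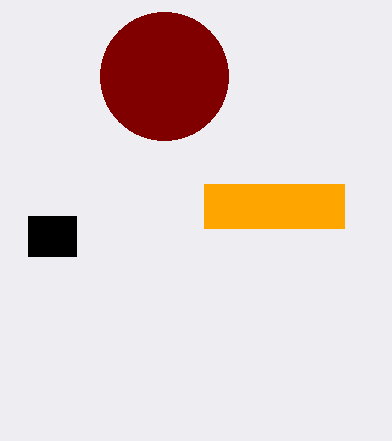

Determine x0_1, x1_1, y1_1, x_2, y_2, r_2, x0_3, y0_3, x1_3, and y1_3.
x0_1 = 28
x1_1 = 76
y1_1 = 256
x_2 = 164
y_2 = 76
r_2 = 64
x0_3 = 204
y0_3 = 184
x1_3 = 344
y1_3 = 228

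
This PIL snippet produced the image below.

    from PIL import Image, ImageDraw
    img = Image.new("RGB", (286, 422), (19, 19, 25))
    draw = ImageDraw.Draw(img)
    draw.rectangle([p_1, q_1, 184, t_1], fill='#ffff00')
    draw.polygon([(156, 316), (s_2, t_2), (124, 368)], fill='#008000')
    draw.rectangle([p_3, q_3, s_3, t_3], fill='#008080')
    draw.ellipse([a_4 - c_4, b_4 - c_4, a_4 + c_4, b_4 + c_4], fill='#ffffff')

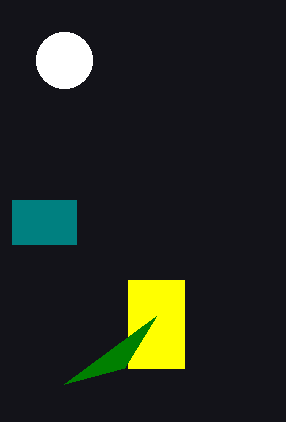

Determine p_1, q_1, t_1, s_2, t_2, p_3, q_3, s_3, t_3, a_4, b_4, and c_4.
p_1 = 128; q_1 = 280; t_1 = 368; s_2 = 64; t_2 = 384; p_3 = 12; q_3 = 200; s_3 = 76; t_3 = 244; a_4 = 64; b_4 = 60; c_4 = 28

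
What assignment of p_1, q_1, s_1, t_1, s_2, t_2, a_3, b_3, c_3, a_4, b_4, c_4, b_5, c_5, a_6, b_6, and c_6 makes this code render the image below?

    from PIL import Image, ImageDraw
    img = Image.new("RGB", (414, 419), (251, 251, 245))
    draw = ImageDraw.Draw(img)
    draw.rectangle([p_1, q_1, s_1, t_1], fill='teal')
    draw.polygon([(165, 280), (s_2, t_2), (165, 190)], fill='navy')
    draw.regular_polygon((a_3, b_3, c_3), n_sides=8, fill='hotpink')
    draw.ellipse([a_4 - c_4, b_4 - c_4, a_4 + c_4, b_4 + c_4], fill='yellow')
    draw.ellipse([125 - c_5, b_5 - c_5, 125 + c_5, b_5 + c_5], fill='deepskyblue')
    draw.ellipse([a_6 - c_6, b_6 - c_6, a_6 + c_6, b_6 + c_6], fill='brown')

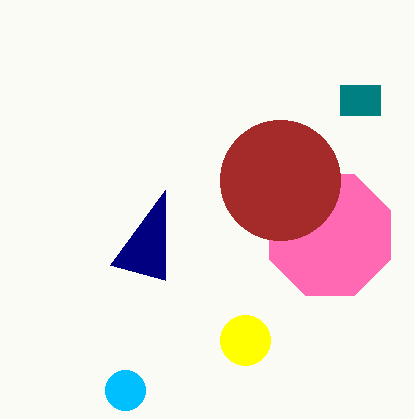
p_1 = 340, q_1 = 85, s_1 = 380, t_1 = 115, s_2 = 110, t_2 = 265, a_3 = 330, b_3 = 235, c_3 = 65, a_4 = 245, b_4 = 340, c_4 = 25, b_5 = 390, c_5 = 20, a_6 = 280, b_6 = 180, c_6 = 60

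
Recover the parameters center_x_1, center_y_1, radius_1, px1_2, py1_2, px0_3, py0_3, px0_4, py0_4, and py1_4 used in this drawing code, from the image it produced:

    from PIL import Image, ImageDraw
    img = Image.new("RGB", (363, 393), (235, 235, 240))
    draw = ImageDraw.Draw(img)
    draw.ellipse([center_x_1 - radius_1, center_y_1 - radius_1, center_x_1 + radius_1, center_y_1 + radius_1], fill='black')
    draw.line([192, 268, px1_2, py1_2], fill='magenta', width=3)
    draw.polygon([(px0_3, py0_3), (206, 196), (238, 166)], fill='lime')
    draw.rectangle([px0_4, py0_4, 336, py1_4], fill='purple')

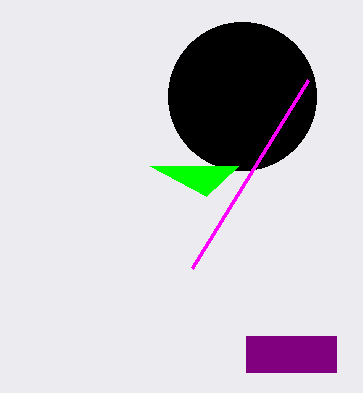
center_x_1 = 242; center_y_1 = 96; radius_1 = 74; px1_2 = 308; py1_2 = 80; px0_3 = 150; py0_3 = 166; px0_4 = 246; py0_4 = 336; py1_4 = 372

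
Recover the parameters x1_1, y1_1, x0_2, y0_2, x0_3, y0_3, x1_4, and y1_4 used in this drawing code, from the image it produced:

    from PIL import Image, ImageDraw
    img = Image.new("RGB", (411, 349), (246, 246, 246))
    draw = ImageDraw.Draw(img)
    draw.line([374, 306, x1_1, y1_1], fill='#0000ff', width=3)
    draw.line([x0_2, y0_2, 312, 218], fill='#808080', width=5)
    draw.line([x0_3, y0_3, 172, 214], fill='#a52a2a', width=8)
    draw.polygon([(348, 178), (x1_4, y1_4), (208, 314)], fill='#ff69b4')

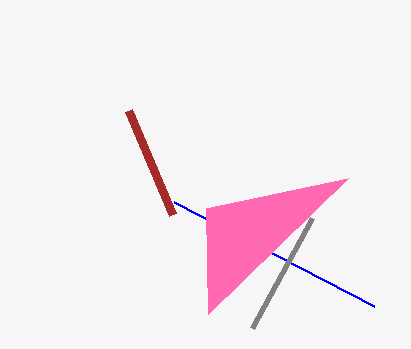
x1_1 = 174; y1_1 = 202; x0_2 = 252; y0_2 = 328; x0_3 = 128; y0_3 = 110; x1_4 = 206; y1_4 = 208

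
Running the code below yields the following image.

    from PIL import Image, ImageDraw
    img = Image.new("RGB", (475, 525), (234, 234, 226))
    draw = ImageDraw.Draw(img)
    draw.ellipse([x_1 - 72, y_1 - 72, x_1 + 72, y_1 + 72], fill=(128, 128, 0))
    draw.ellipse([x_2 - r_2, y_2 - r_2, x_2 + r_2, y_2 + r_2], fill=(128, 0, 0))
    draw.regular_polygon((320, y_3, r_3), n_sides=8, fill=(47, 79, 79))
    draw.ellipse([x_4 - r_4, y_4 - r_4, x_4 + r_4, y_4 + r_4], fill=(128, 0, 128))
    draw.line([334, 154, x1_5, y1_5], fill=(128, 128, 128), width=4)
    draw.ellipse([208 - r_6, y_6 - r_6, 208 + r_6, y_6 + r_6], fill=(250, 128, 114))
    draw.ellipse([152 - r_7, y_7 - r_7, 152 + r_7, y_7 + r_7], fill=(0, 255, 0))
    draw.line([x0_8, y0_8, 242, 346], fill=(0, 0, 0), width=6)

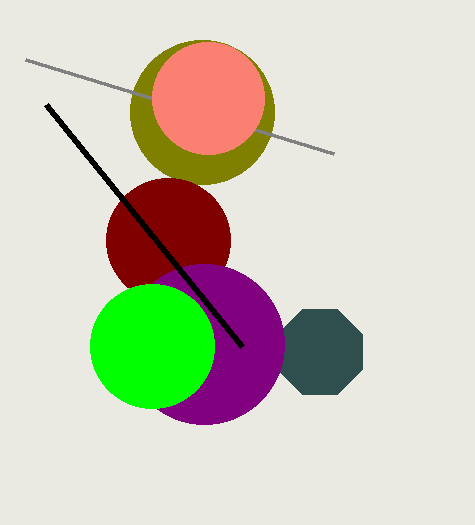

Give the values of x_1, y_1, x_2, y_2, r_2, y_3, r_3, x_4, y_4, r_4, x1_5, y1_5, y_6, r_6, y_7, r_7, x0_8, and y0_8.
x_1 = 202, y_1 = 112, x_2 = 168, y_2 = 240, r_2 = 62, y_3 = 352, r_3 = 46, x_4 = 204, y_4 = 344, r_4 = 80, x1_5 = 26, y1_5 = 60, y_6 = 98, r_6 = 56, y_7 = 346, r_7 = 62, x0_8 = 46, y0_8 = 104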